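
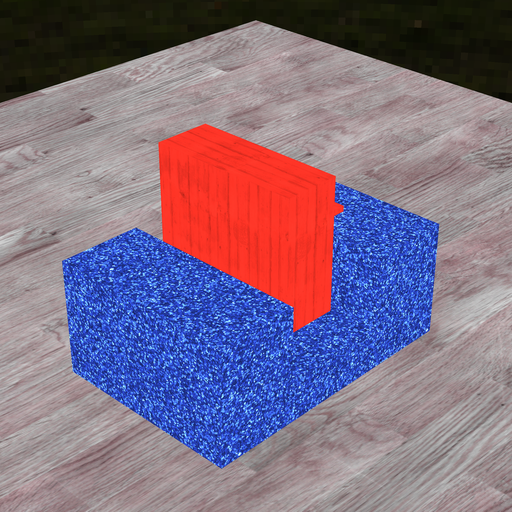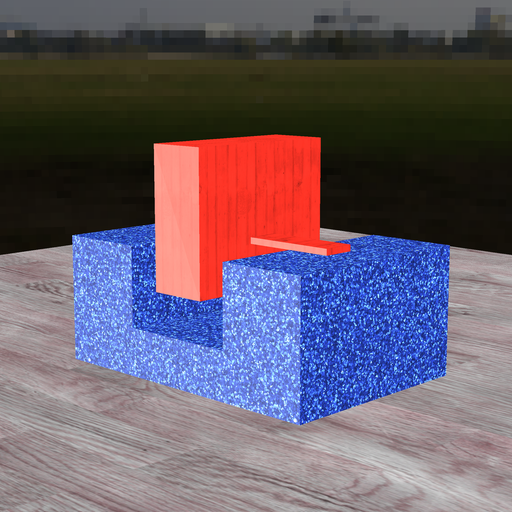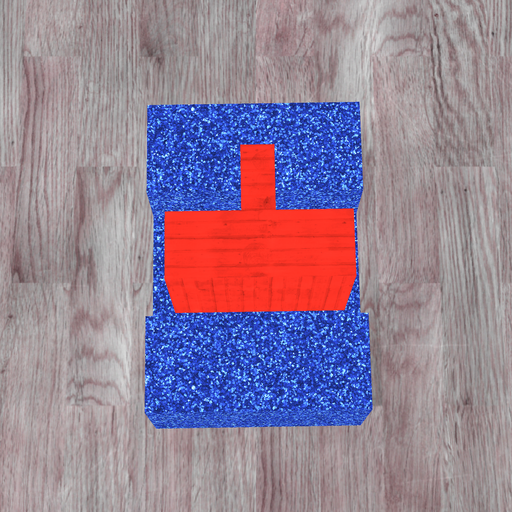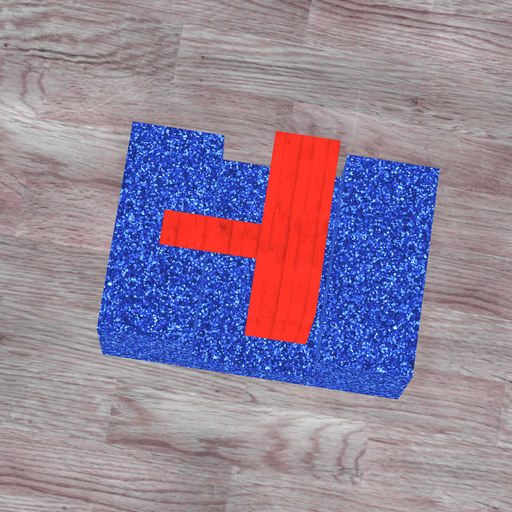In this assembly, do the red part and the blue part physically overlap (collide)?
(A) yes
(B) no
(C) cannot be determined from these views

(B) no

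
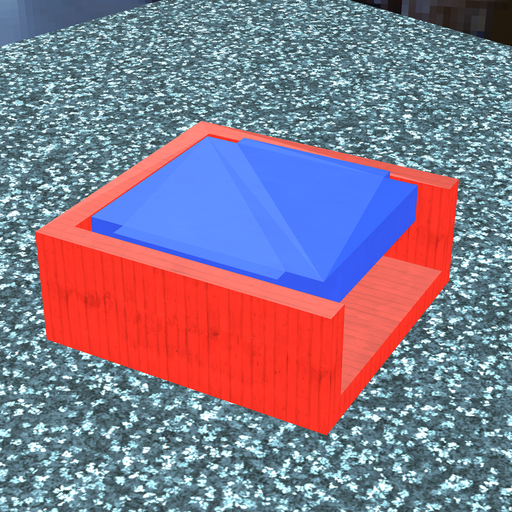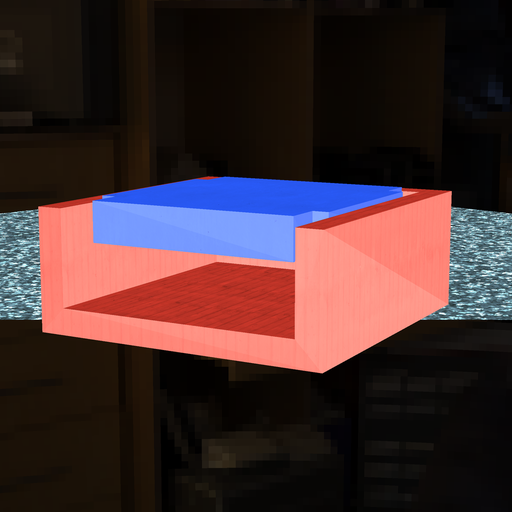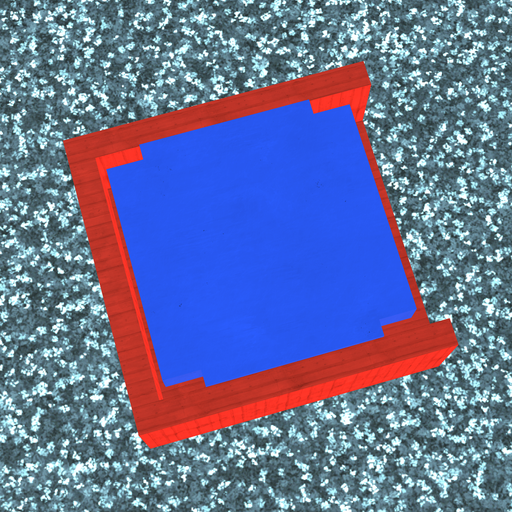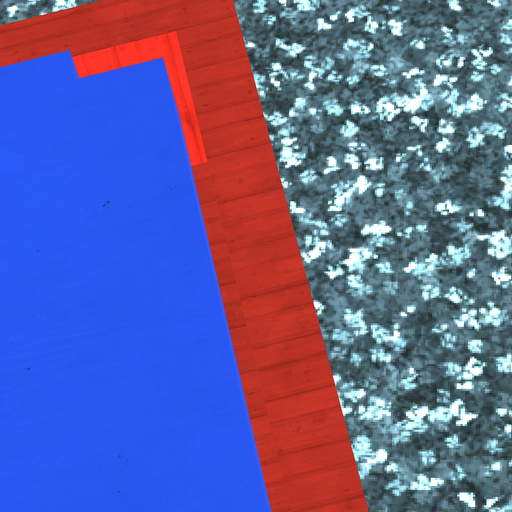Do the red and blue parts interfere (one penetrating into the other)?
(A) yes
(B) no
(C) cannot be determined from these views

(B) no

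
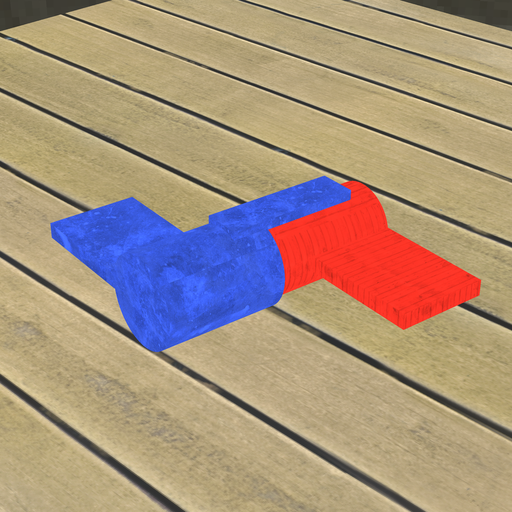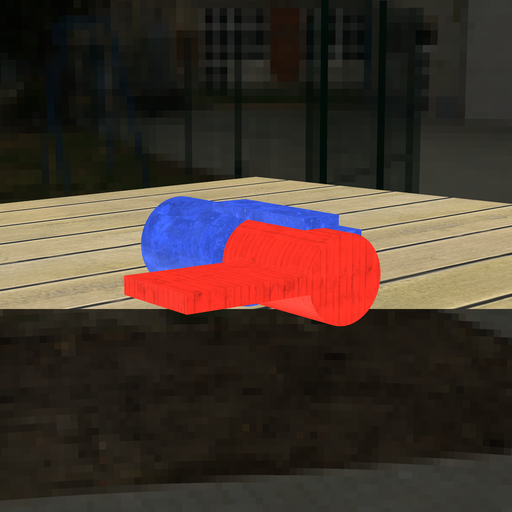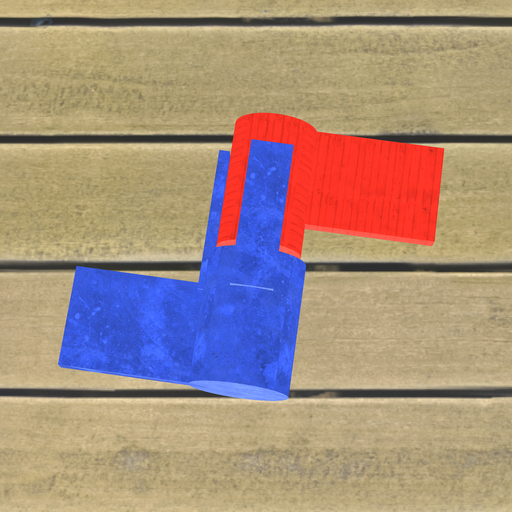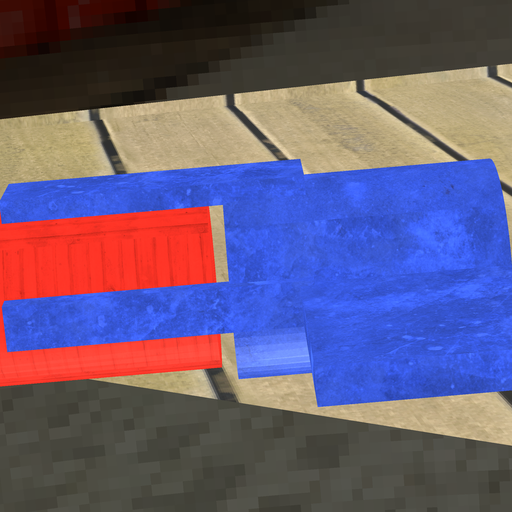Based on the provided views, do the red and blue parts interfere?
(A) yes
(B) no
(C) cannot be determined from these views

(B) no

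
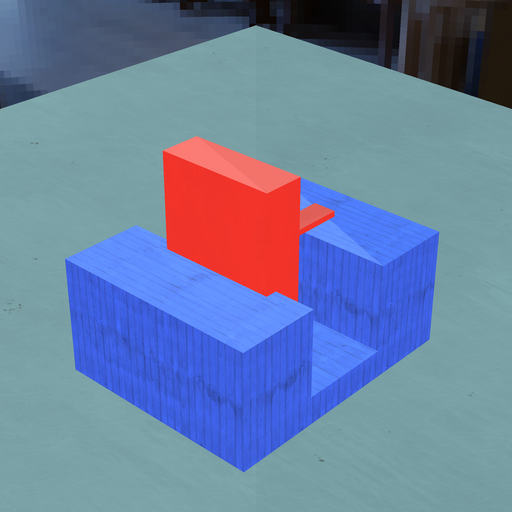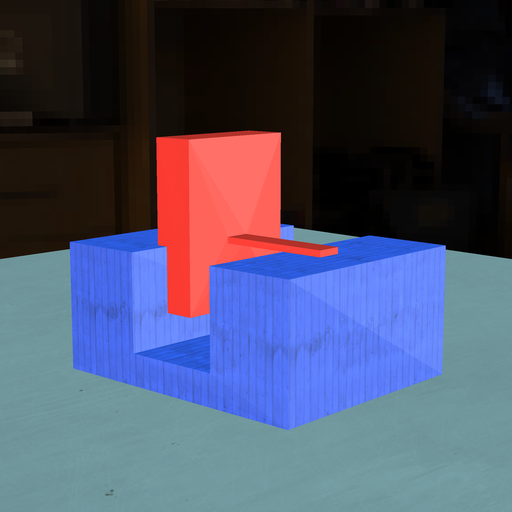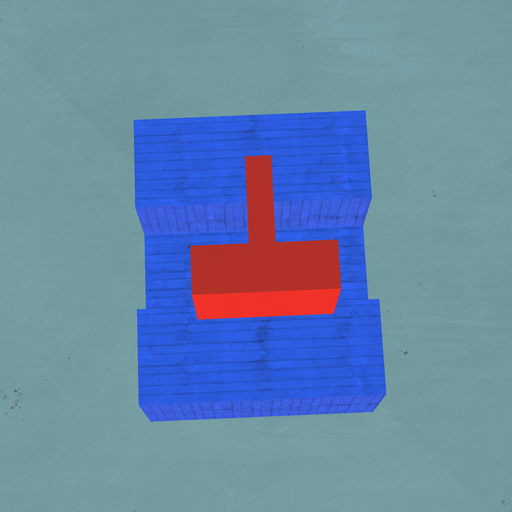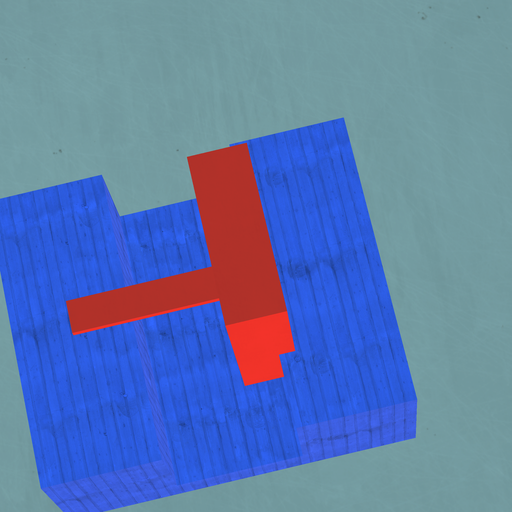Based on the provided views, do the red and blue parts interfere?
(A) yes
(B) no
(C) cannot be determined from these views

(A) yes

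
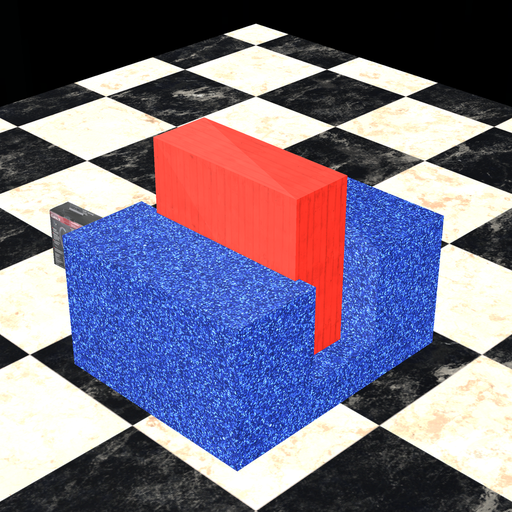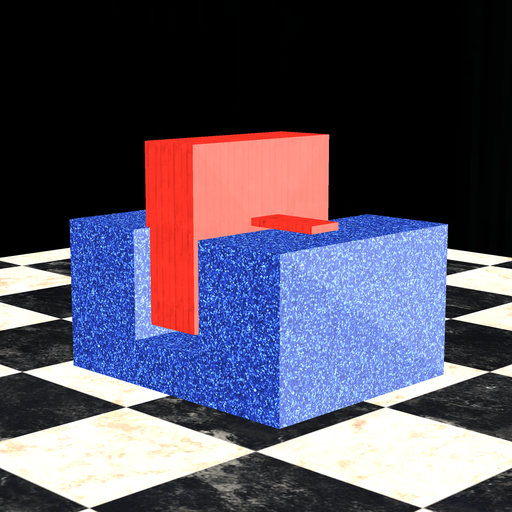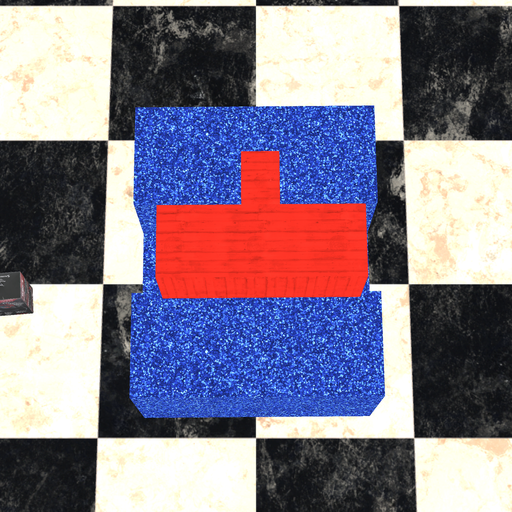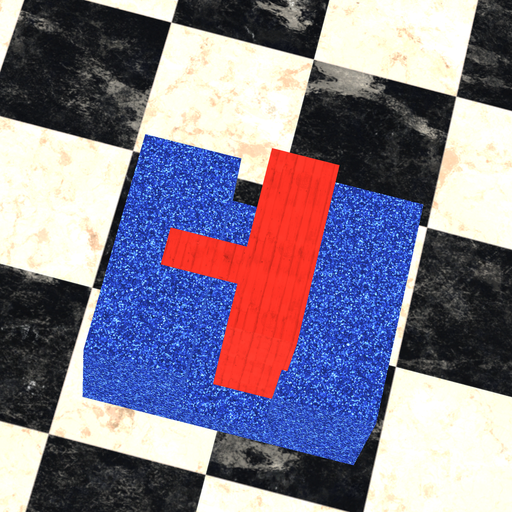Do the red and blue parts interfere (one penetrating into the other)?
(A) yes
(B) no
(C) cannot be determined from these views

(A) yes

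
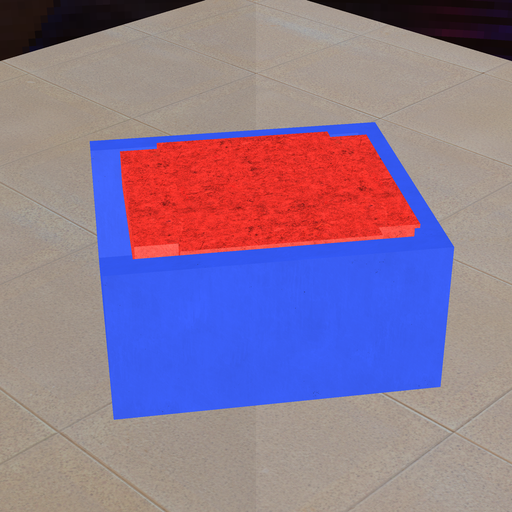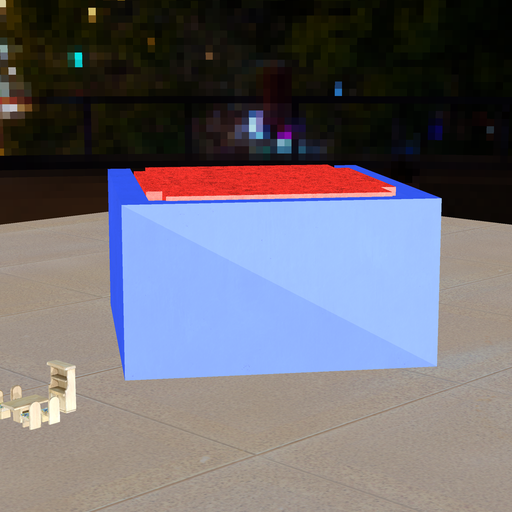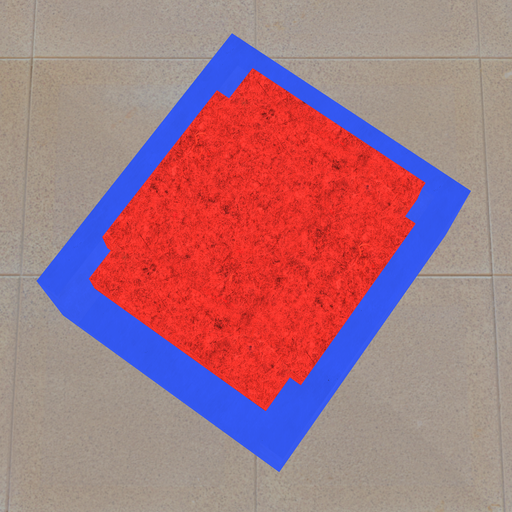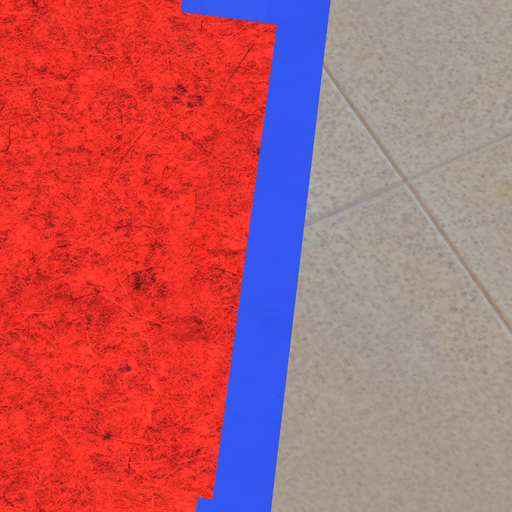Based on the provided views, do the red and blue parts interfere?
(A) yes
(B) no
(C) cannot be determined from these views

(A) yes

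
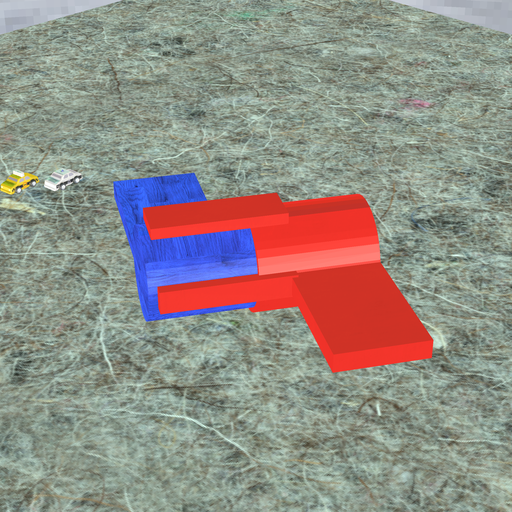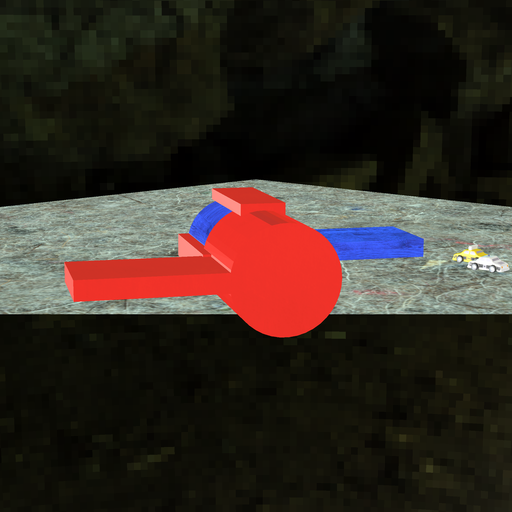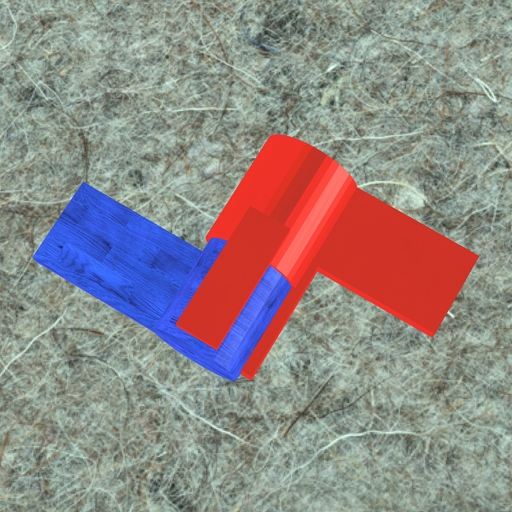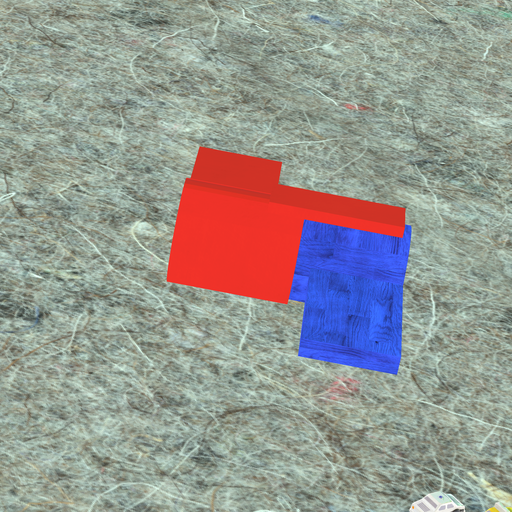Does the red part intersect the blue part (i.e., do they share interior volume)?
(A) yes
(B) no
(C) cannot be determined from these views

(A) yes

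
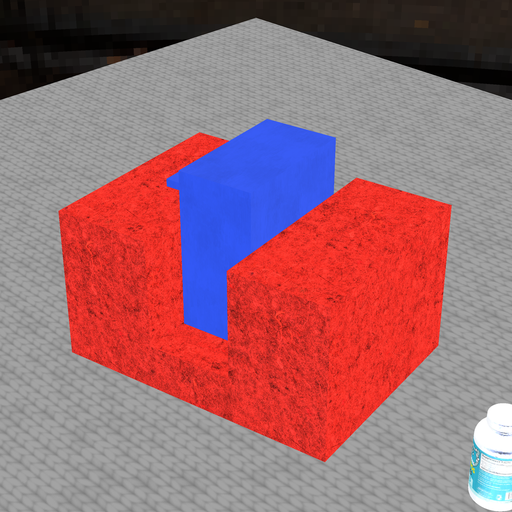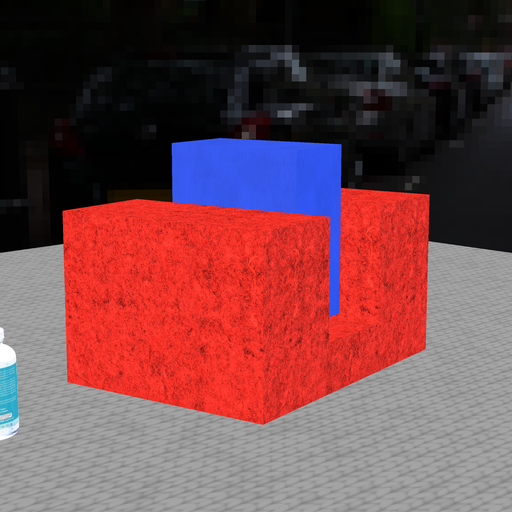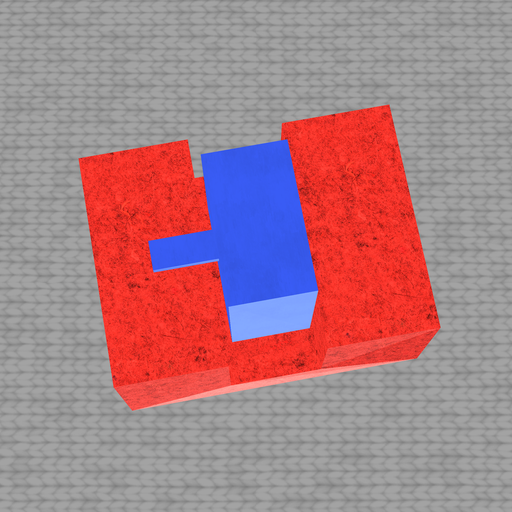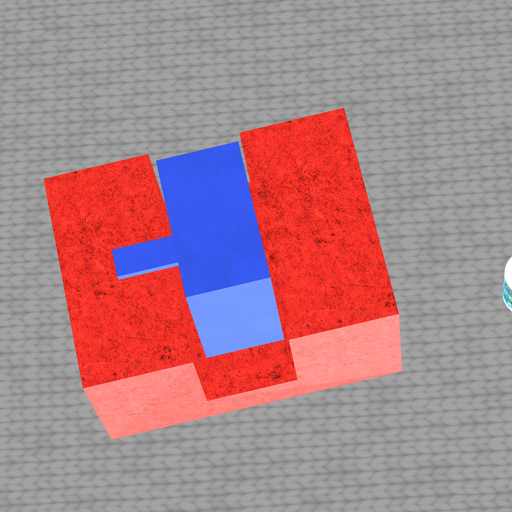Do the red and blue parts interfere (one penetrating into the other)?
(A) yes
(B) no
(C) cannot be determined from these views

(B) no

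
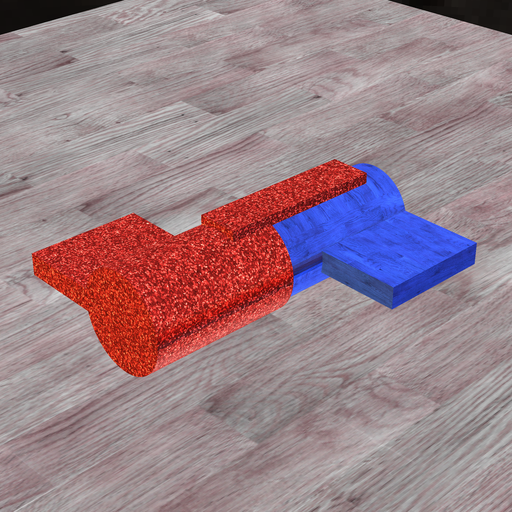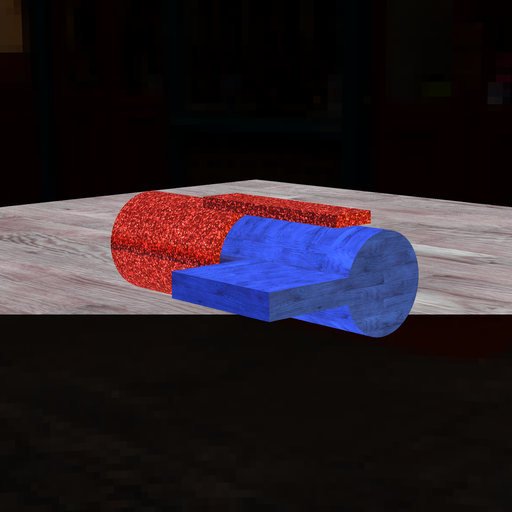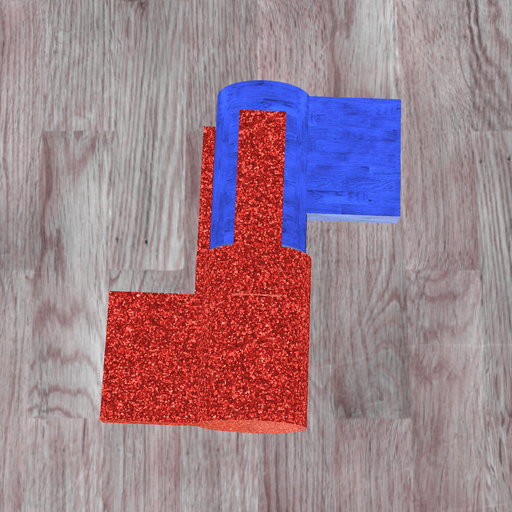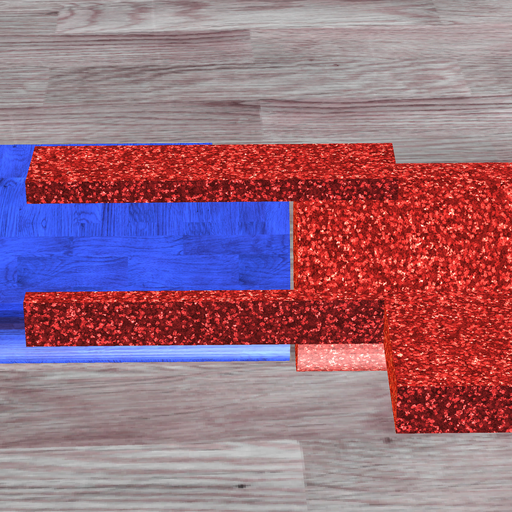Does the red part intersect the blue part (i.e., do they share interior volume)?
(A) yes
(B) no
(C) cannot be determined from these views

(B) no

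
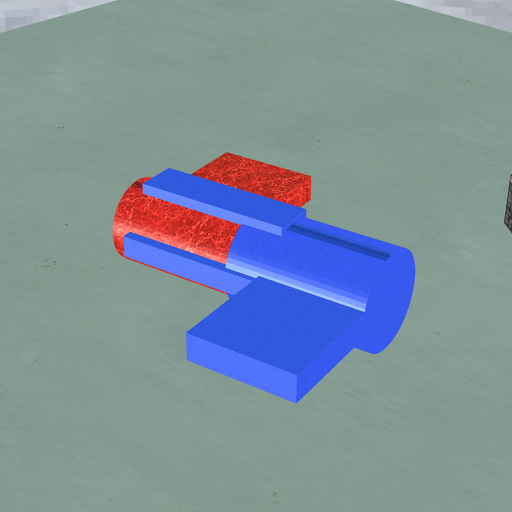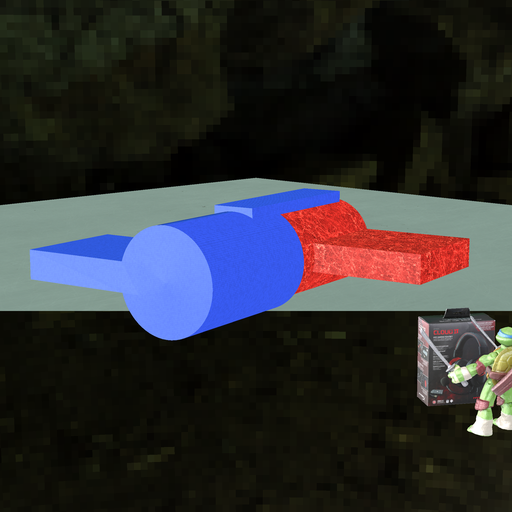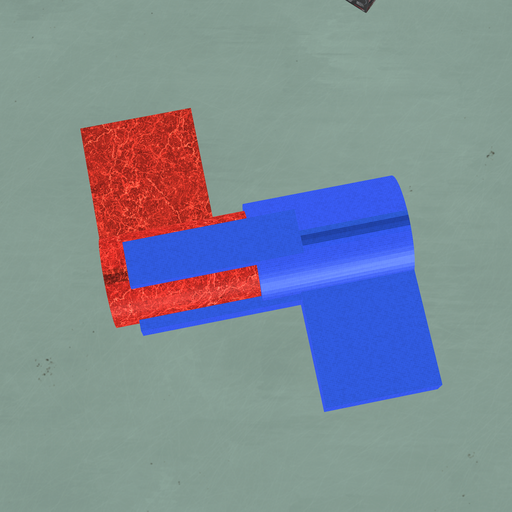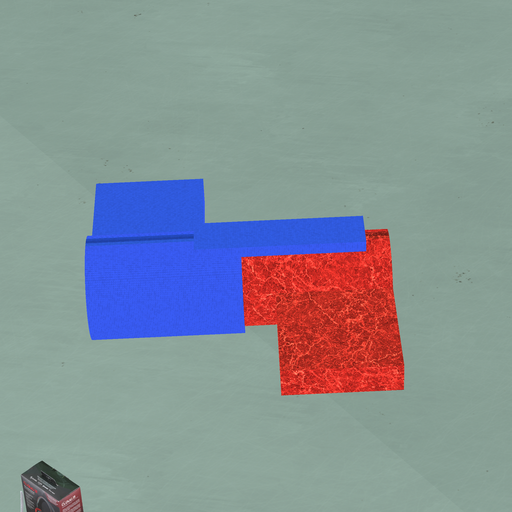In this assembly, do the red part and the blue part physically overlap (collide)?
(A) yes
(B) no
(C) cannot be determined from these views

(A) yes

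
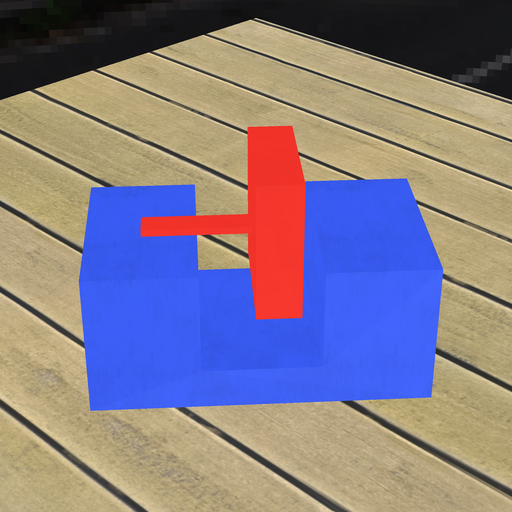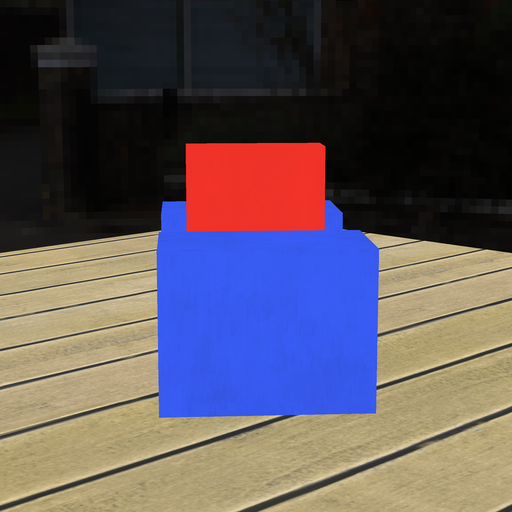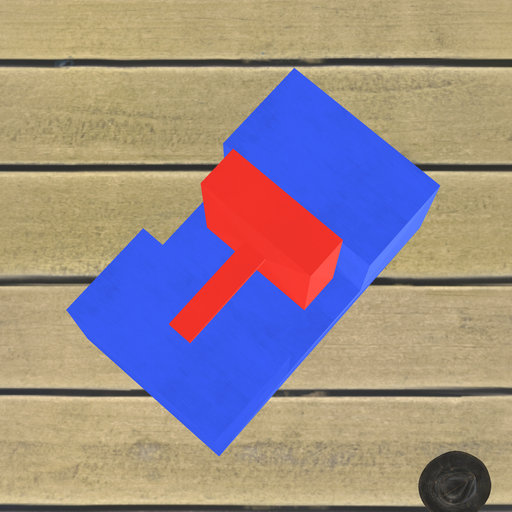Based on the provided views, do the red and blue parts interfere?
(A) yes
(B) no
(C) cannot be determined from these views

(B) no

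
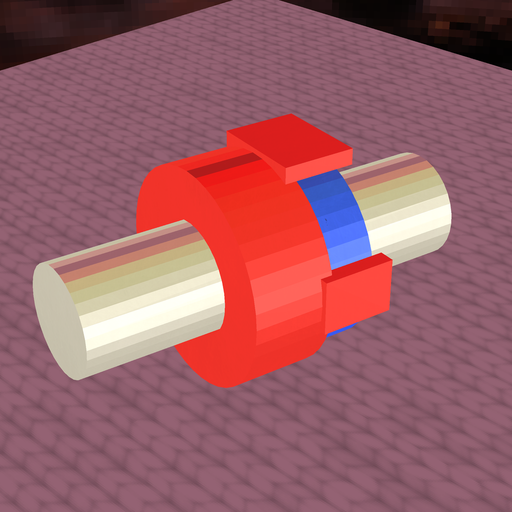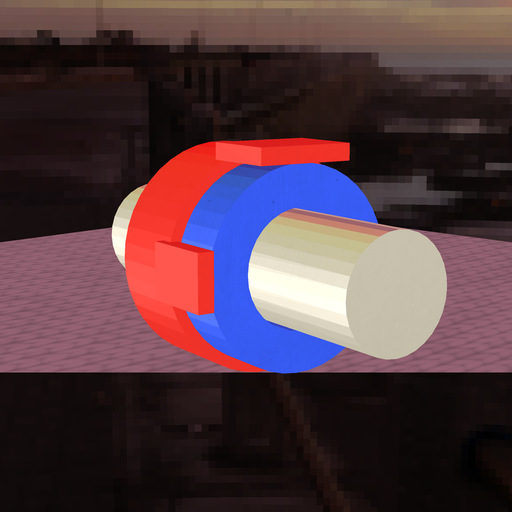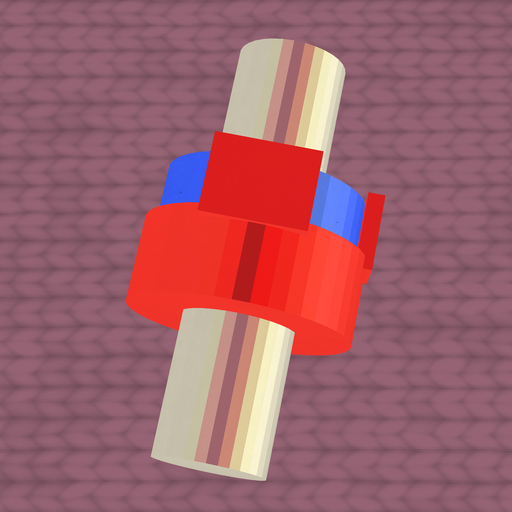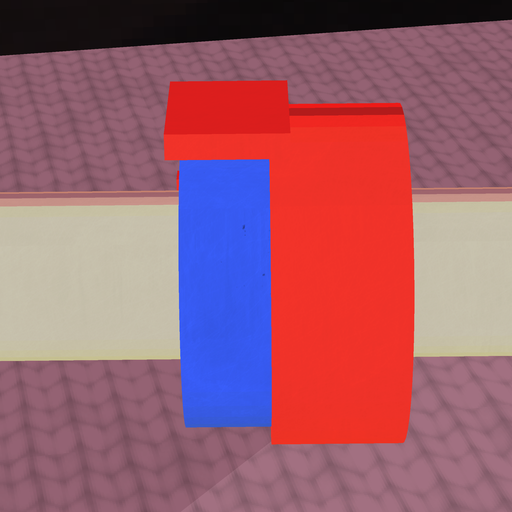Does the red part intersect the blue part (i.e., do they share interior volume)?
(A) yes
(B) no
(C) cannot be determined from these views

(A) yes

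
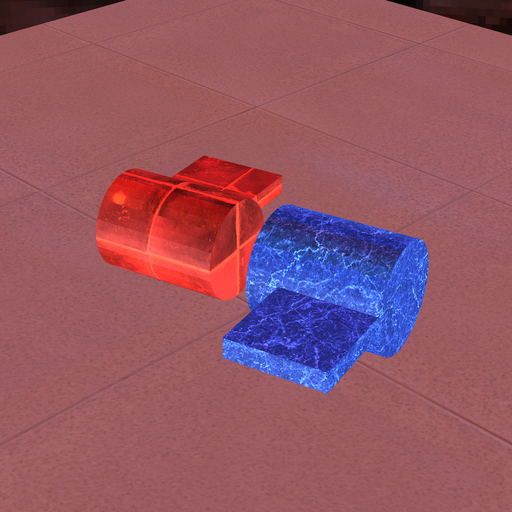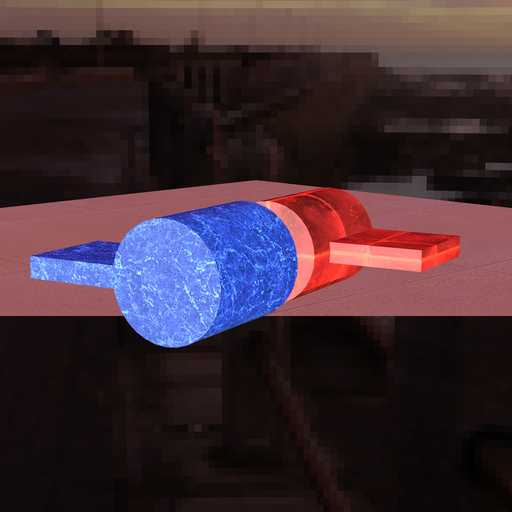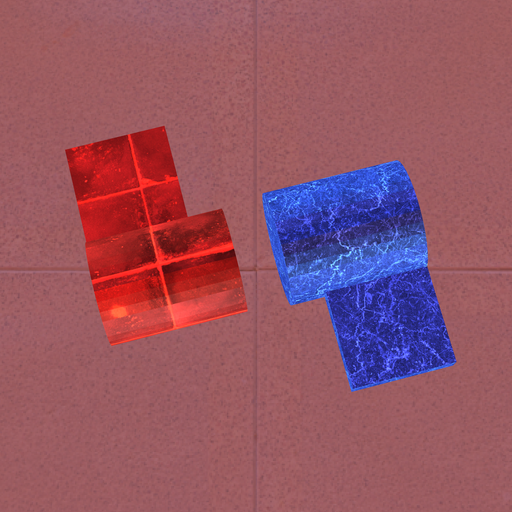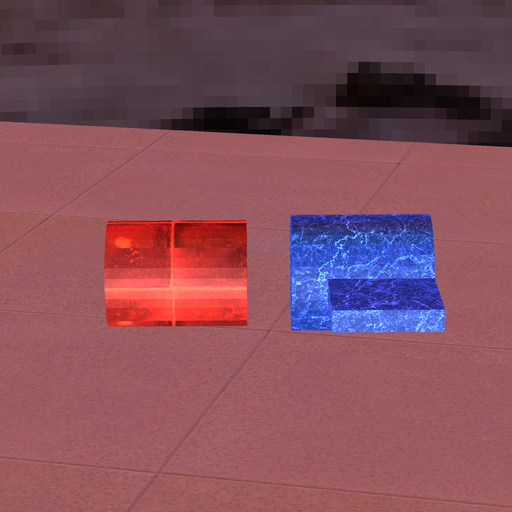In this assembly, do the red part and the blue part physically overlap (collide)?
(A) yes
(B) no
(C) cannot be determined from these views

(B) no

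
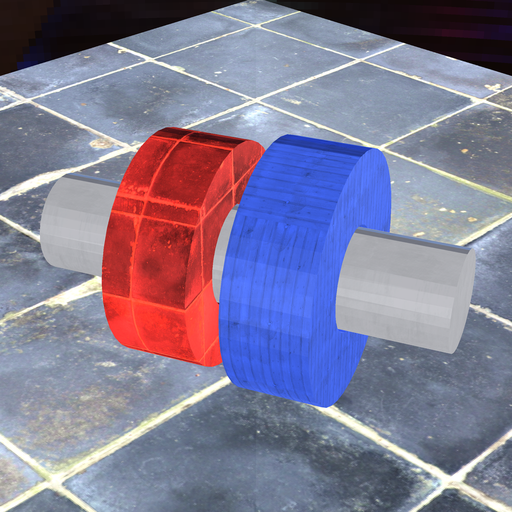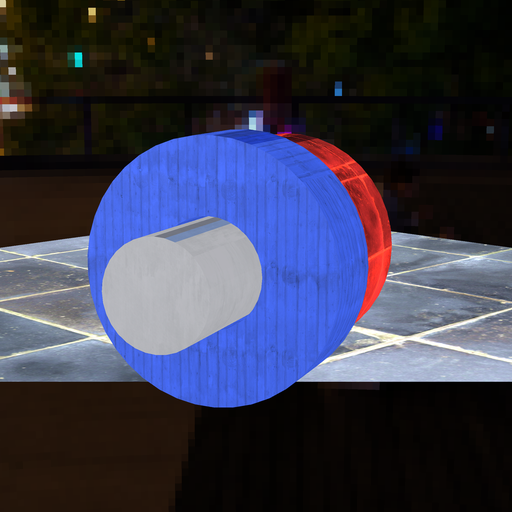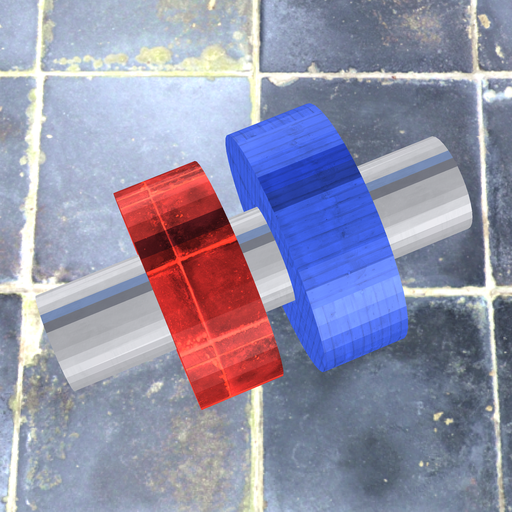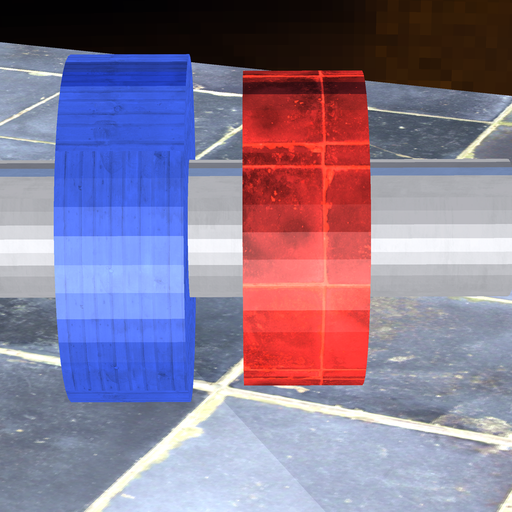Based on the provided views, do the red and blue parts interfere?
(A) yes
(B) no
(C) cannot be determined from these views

(B) no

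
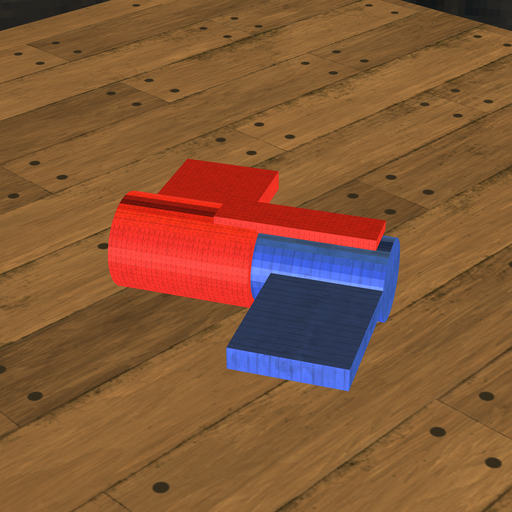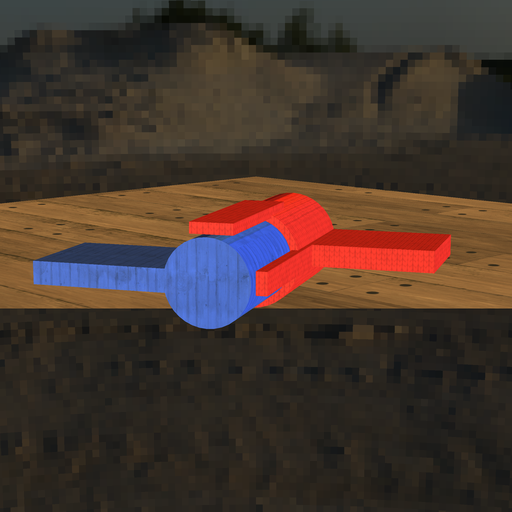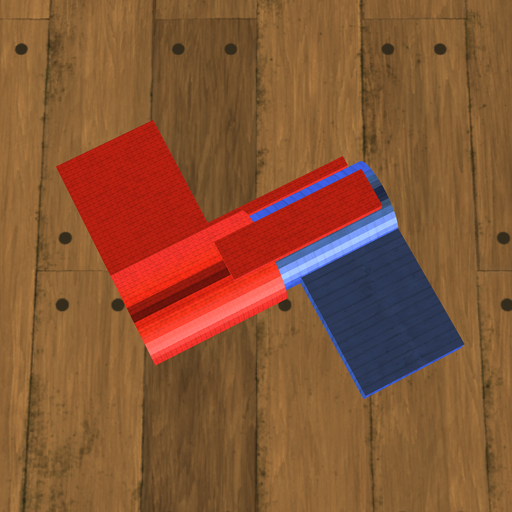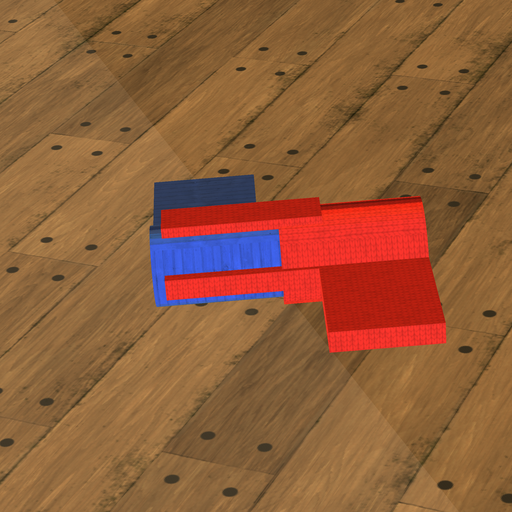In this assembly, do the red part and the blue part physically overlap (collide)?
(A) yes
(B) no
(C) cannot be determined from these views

(A) yes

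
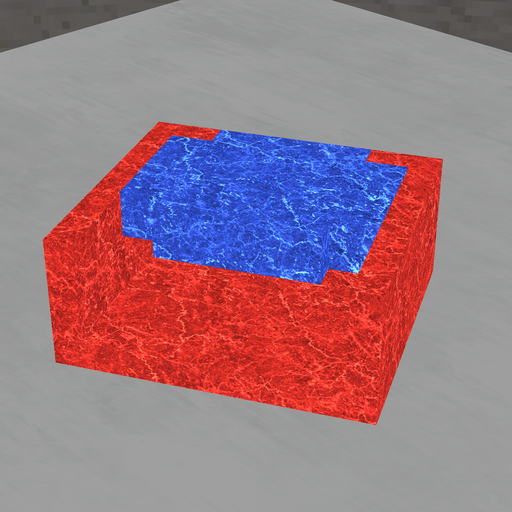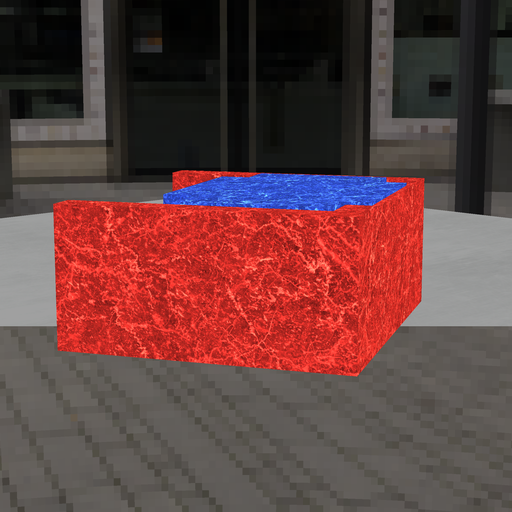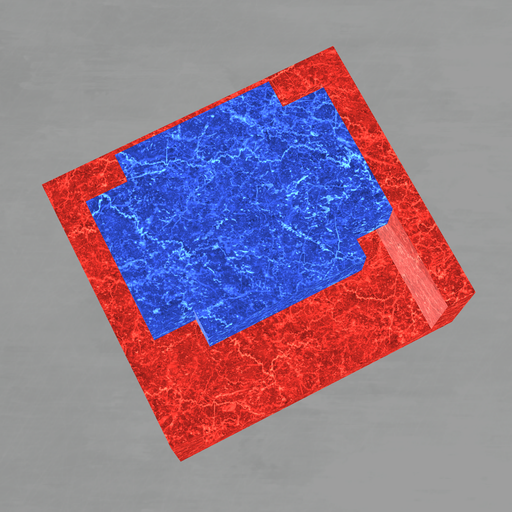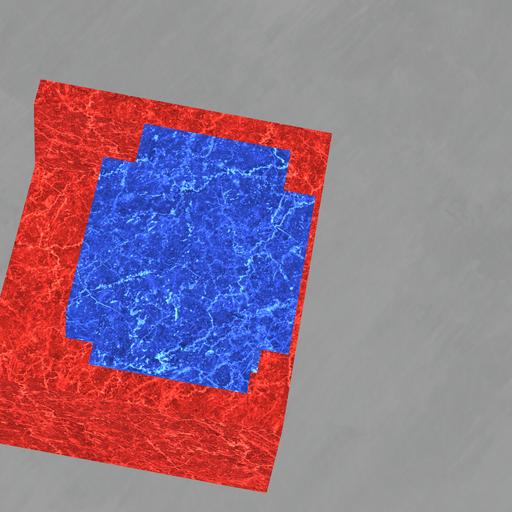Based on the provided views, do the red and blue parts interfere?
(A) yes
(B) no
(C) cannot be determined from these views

(A) yes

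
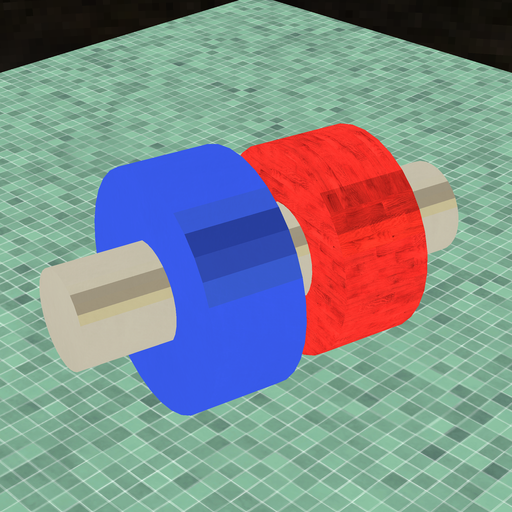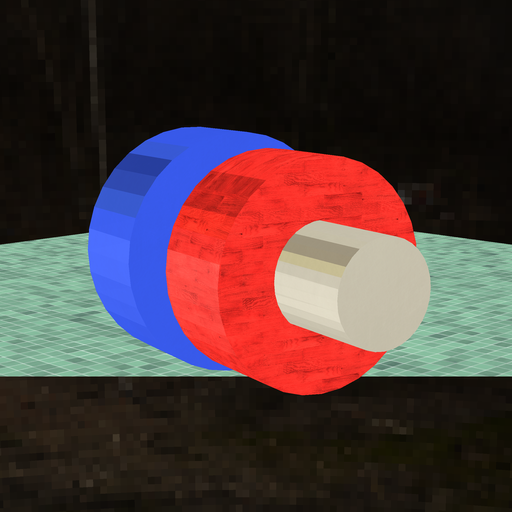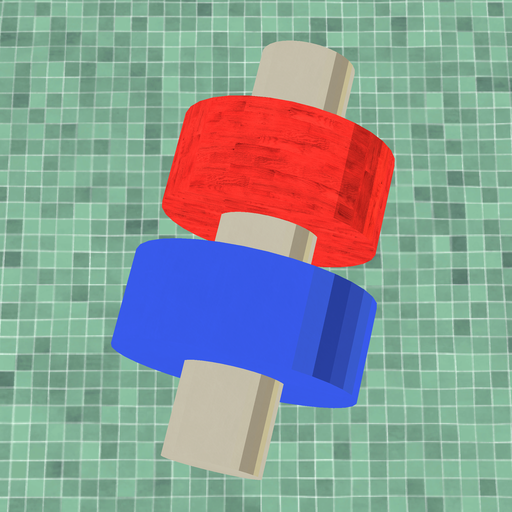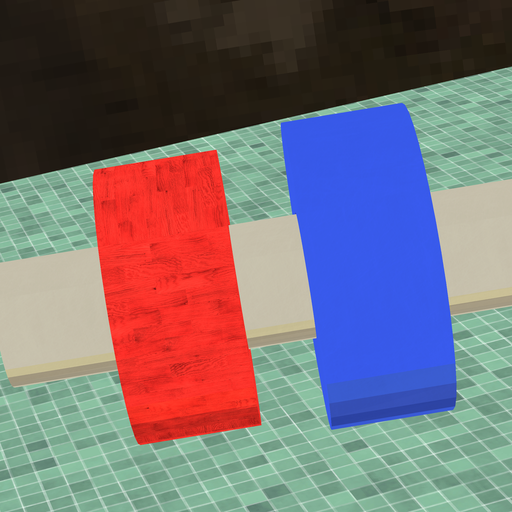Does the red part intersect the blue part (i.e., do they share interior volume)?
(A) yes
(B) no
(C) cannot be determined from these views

(B) no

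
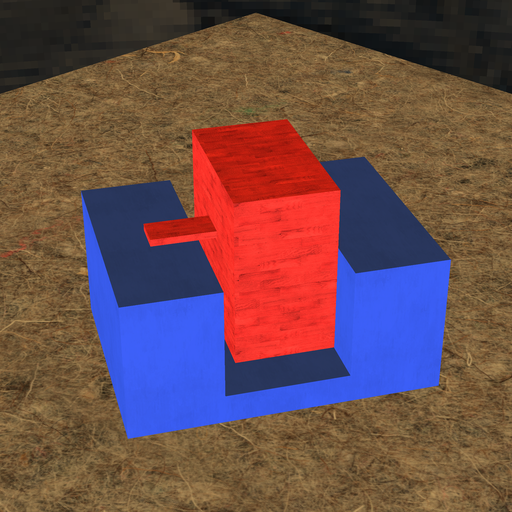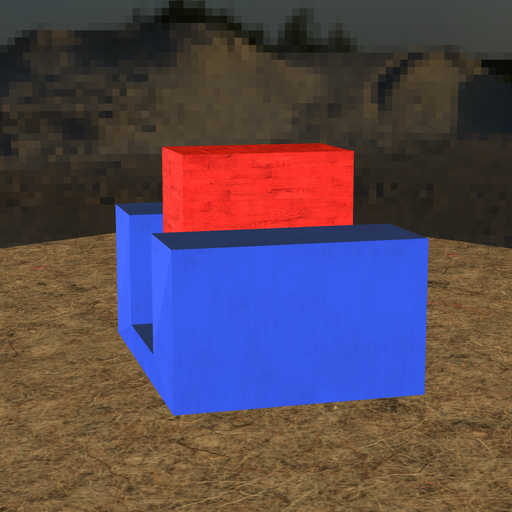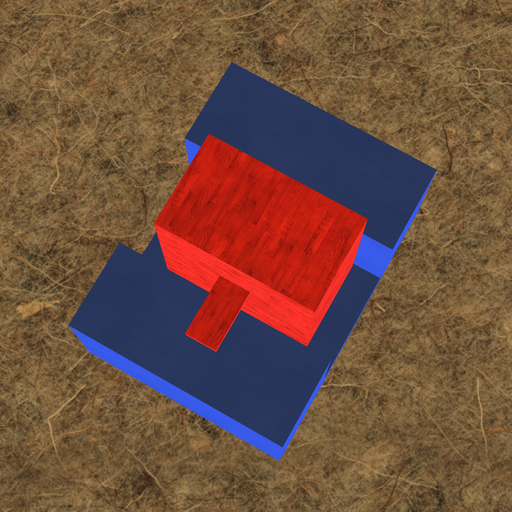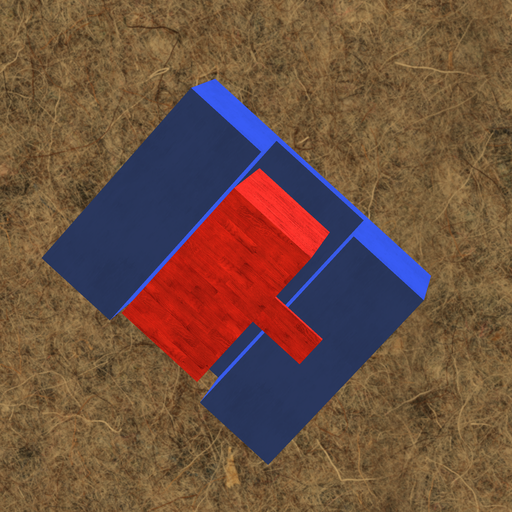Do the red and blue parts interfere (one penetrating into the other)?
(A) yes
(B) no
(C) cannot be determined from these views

(B) no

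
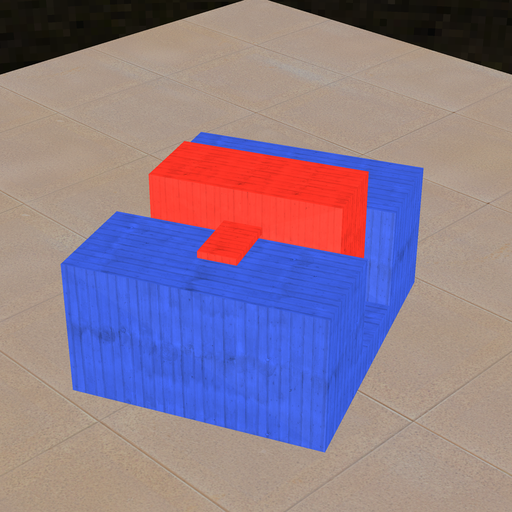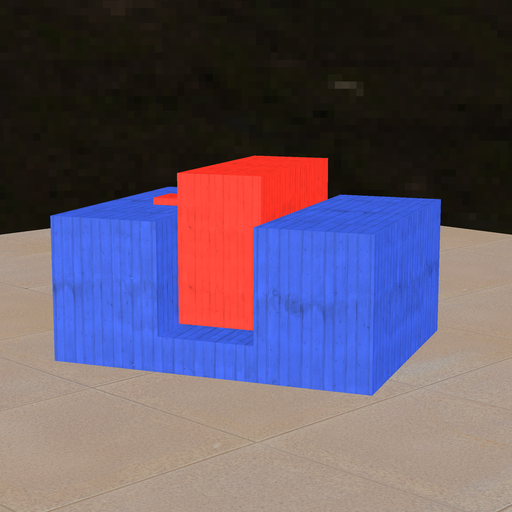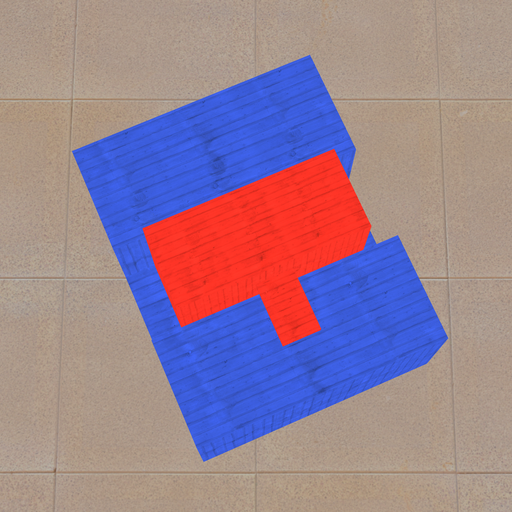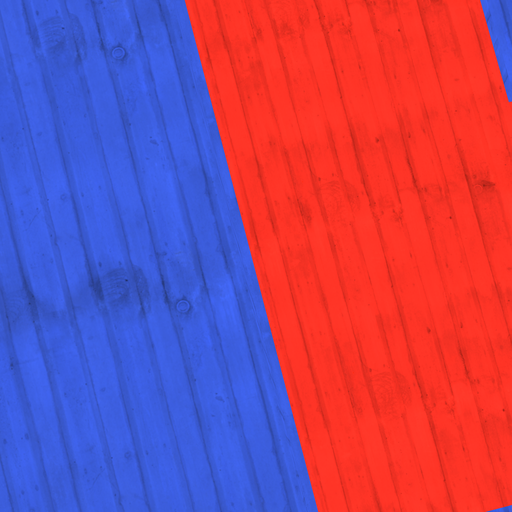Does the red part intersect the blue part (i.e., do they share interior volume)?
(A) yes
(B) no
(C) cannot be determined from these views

(B) no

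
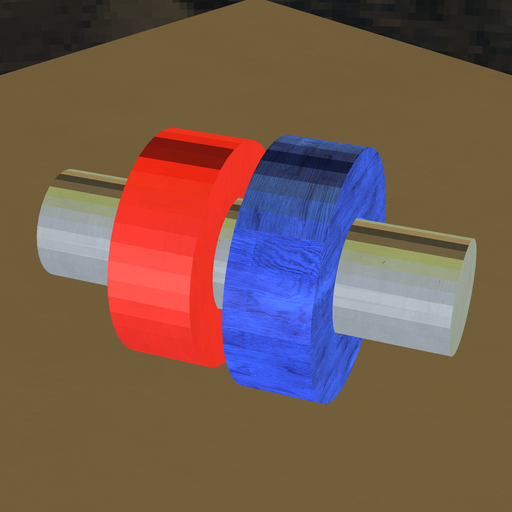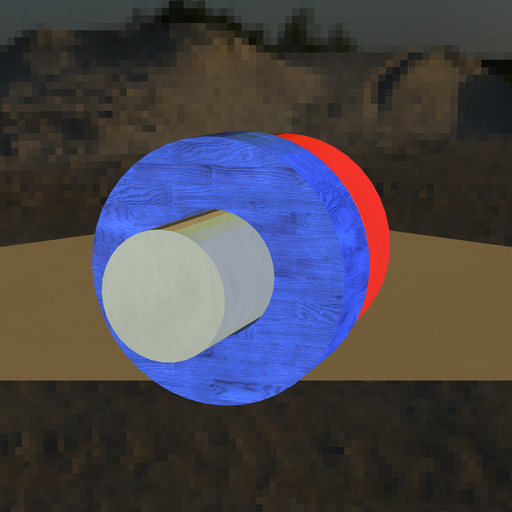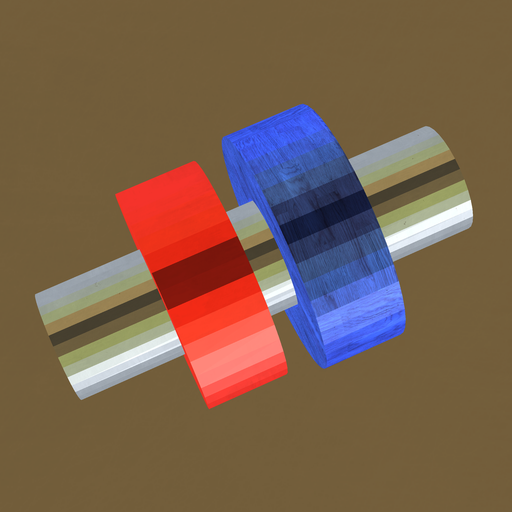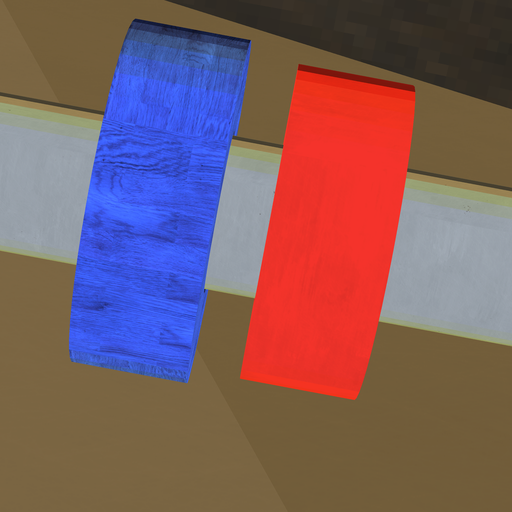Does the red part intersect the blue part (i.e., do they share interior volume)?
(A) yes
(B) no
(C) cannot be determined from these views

(B) no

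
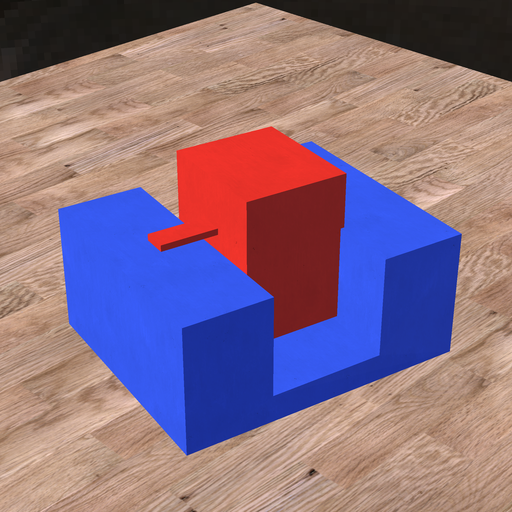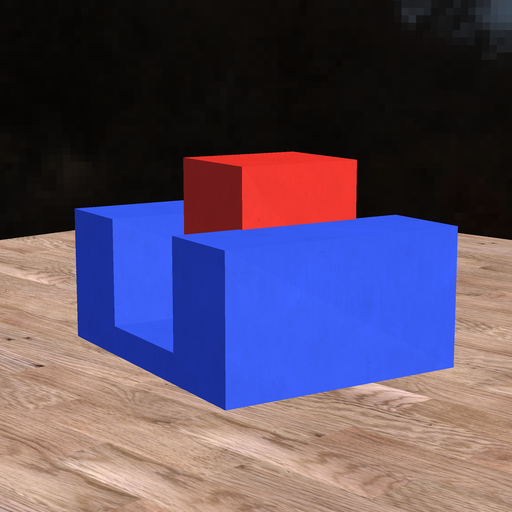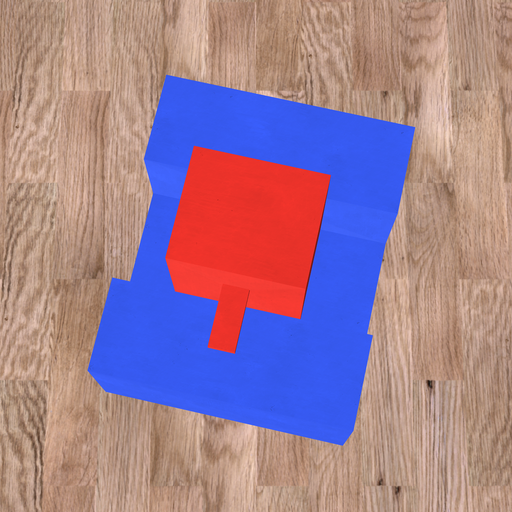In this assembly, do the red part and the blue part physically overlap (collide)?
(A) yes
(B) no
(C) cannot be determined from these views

(C) cannot be determined from these views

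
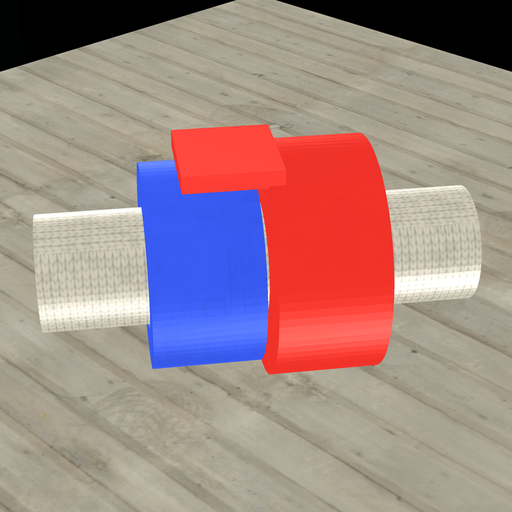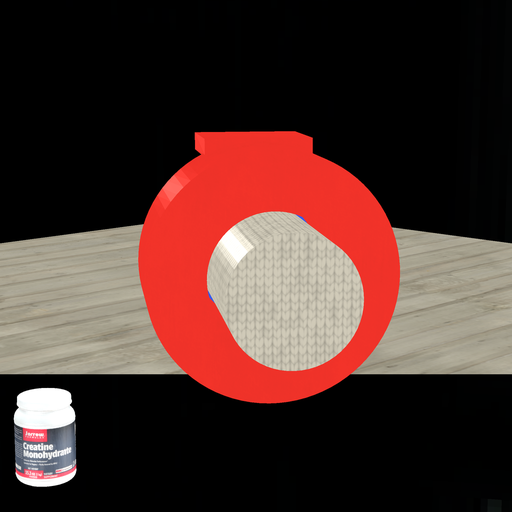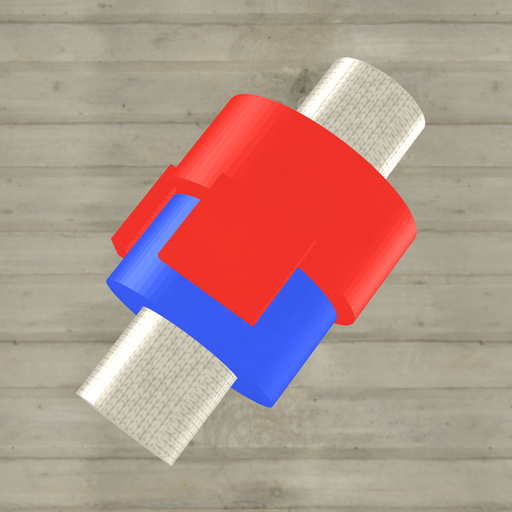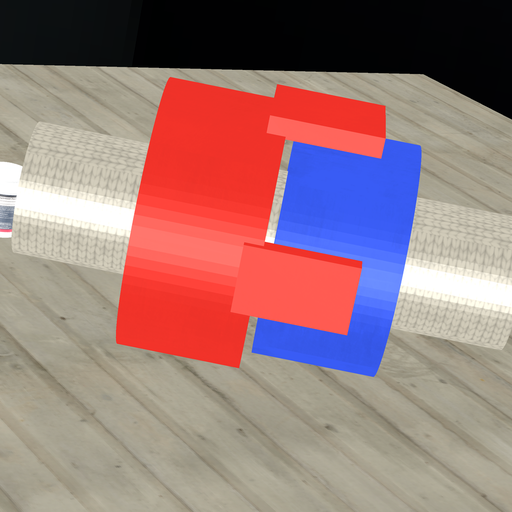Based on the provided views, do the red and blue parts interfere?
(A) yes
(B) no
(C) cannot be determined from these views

(B) no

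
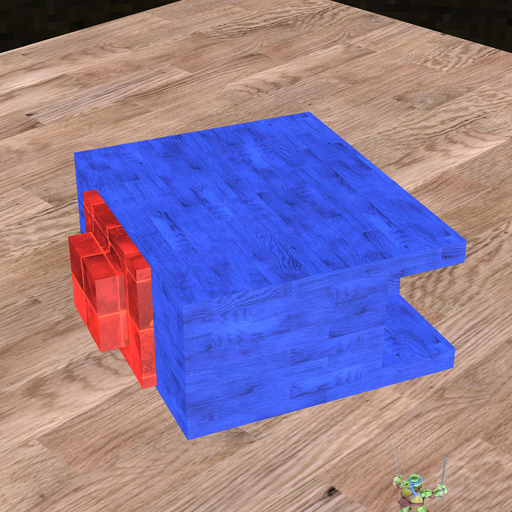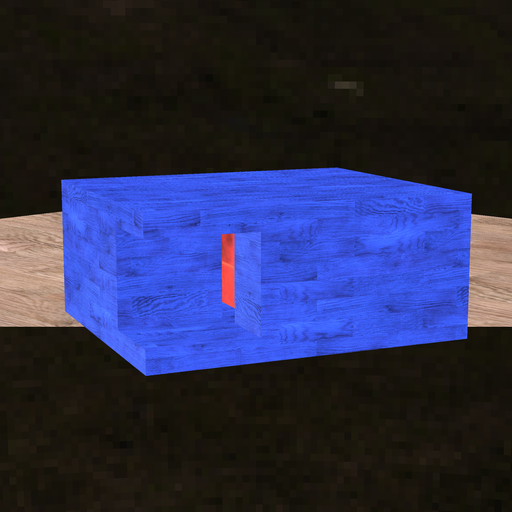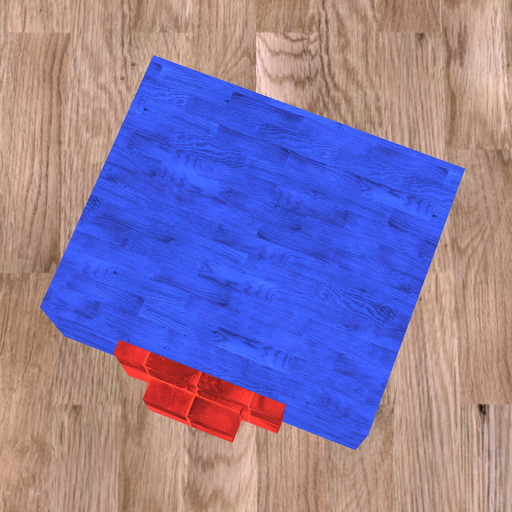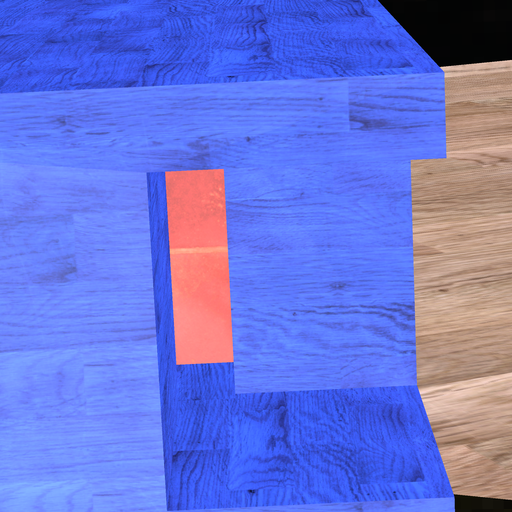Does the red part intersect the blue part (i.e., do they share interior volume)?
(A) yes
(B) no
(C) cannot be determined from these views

(A) yes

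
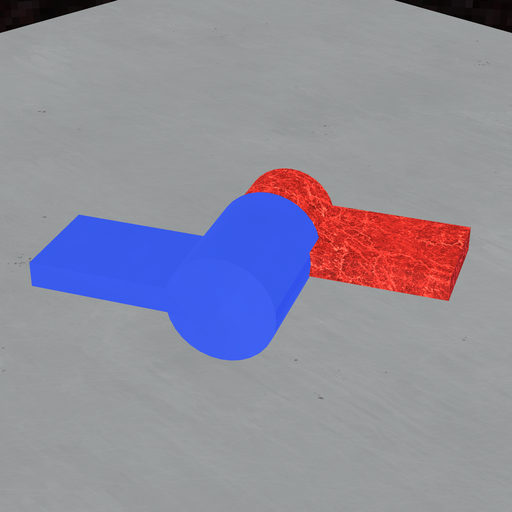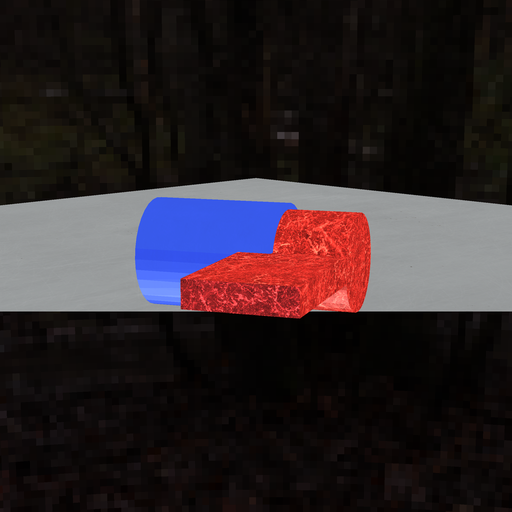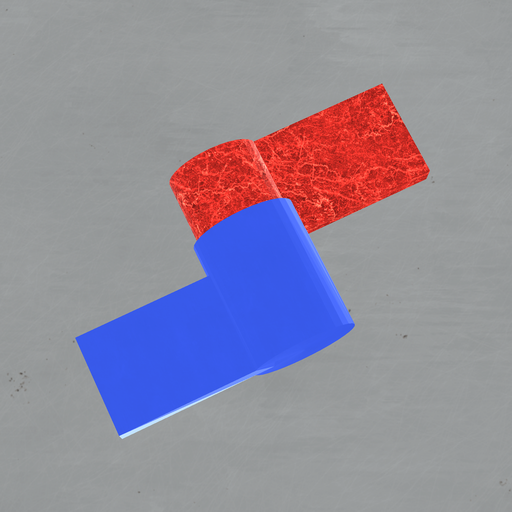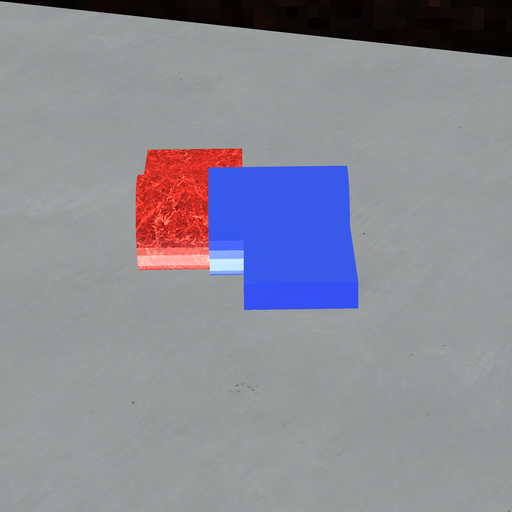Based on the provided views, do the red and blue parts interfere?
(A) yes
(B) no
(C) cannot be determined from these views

(A) yes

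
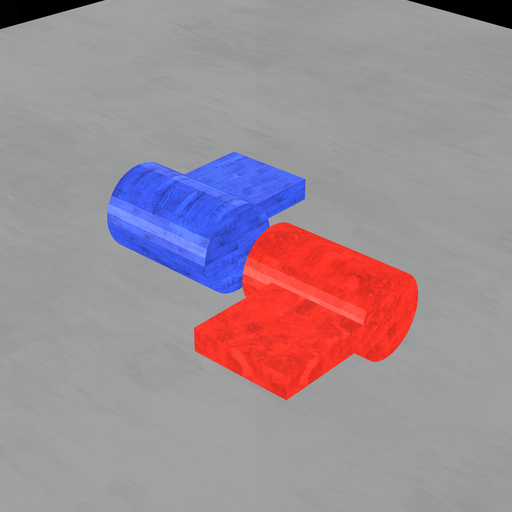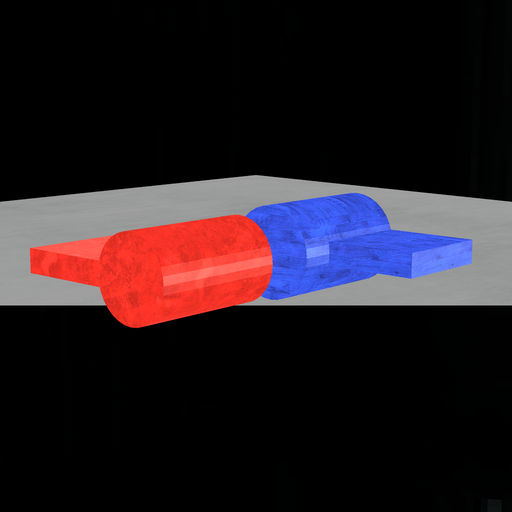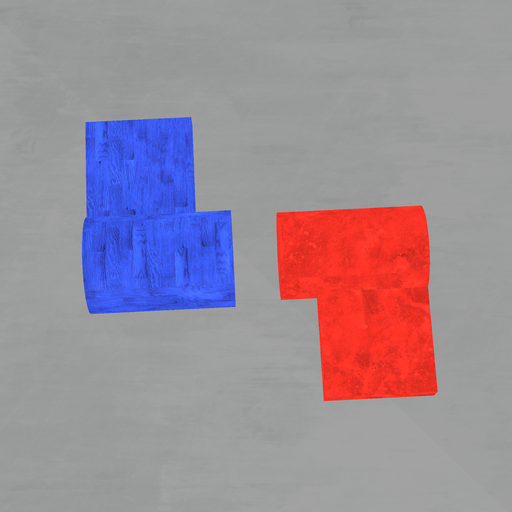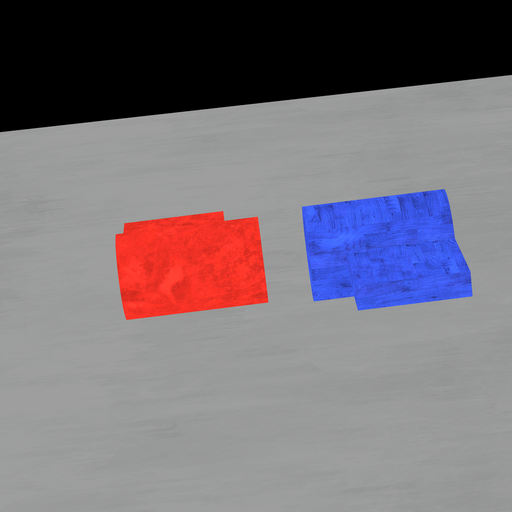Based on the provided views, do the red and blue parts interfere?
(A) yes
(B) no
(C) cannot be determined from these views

(B) no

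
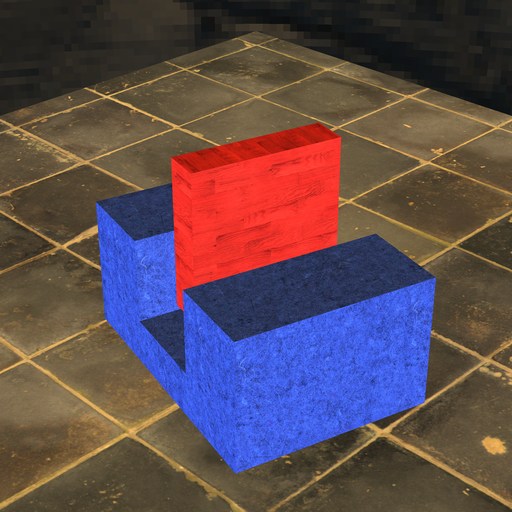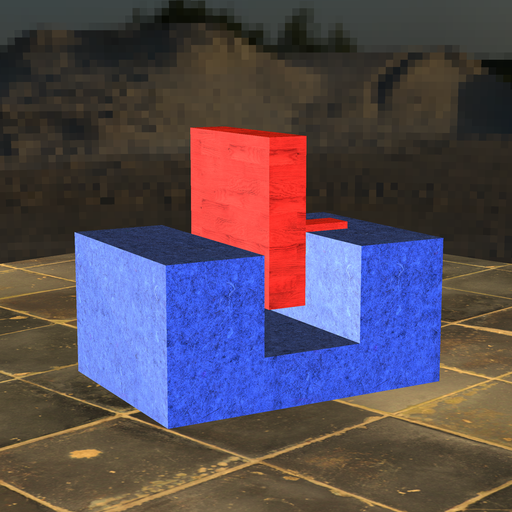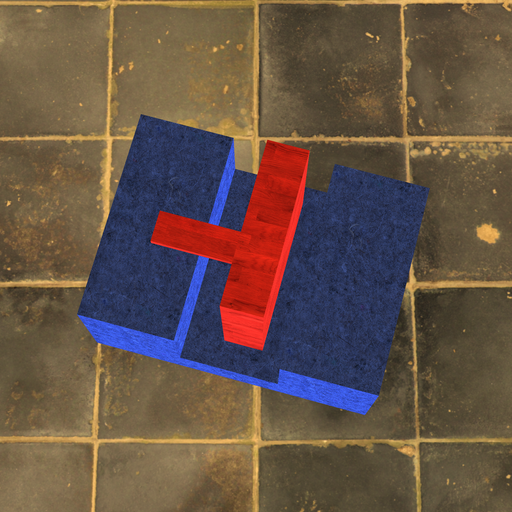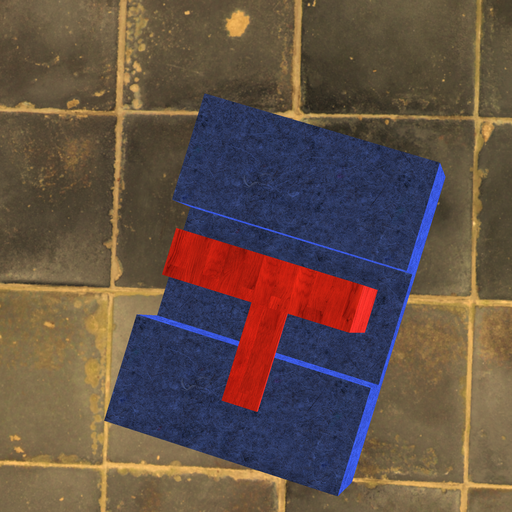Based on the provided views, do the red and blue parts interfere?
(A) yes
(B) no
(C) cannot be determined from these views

(B) no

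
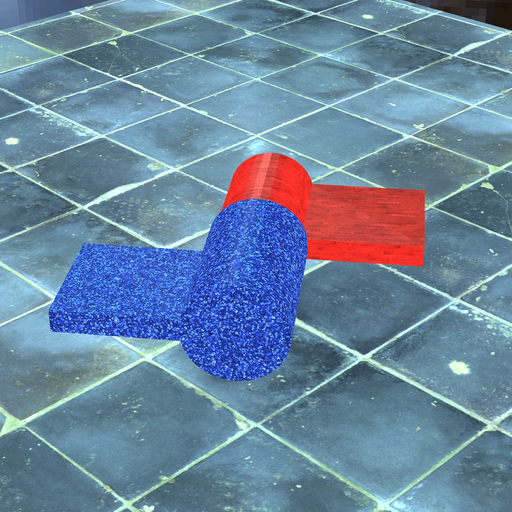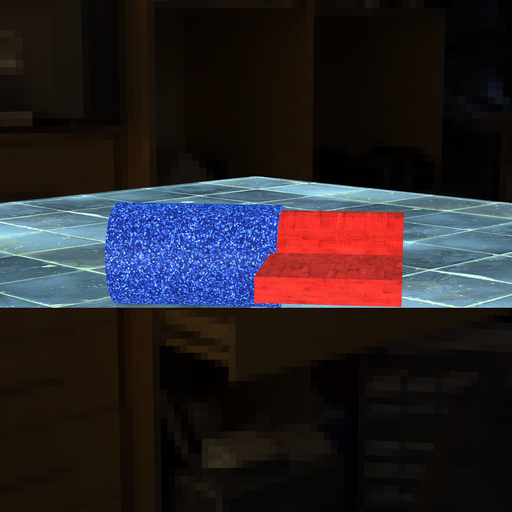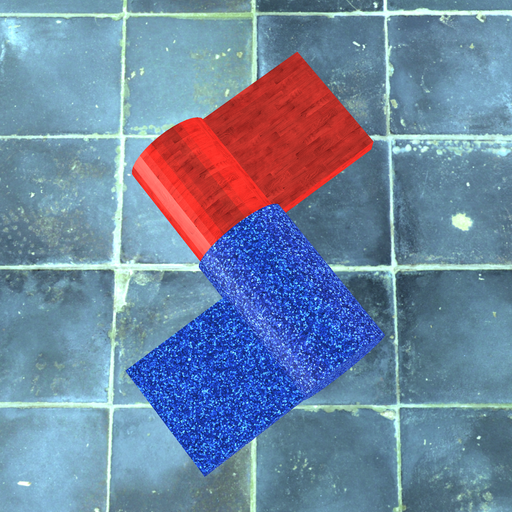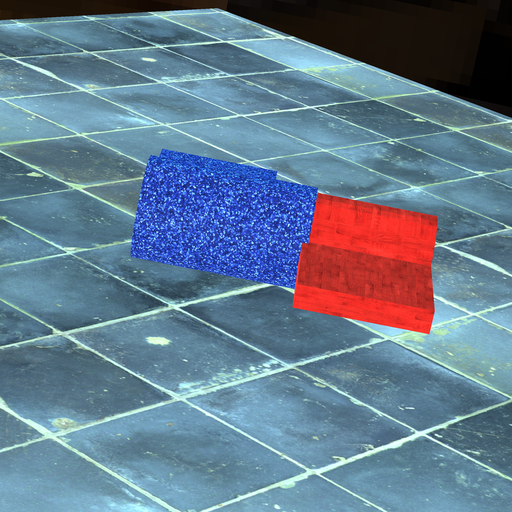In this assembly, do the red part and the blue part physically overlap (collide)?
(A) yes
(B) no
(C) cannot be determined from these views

(A) yes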